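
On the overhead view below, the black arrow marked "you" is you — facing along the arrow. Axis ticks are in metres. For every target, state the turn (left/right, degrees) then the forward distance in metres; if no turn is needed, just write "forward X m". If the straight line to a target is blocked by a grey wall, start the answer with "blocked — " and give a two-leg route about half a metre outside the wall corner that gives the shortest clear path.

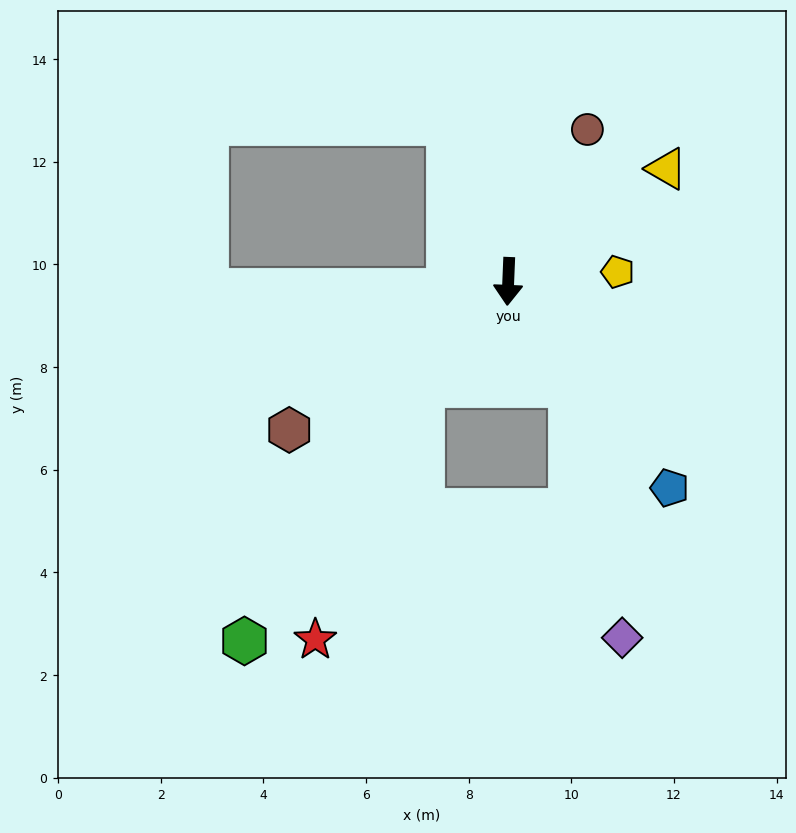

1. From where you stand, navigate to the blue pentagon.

turn left 40°, forward 5.1 m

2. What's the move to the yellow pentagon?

turn left 97°, forward 2.1 m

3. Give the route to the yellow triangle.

turn left 128°, forward 3.8 m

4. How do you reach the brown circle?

turn left 155°, forward 3.3 m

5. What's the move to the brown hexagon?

turn right 54°, forward 5.2 m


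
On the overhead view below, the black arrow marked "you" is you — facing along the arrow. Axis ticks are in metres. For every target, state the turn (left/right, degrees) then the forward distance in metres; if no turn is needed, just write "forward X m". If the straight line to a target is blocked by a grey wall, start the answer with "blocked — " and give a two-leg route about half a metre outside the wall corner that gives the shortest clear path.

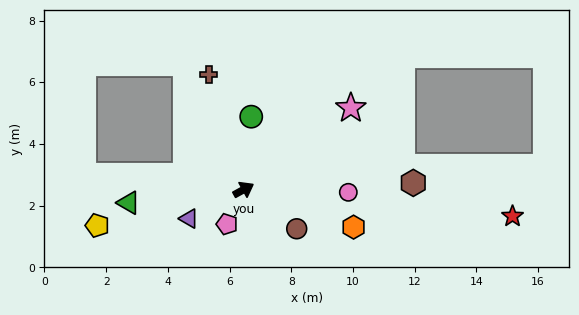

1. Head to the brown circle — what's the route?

turn right 65°, forward 2.1 m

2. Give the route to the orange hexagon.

turn right 48°, forward 3.8 m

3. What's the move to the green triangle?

turn left 158°, forward 3.8 m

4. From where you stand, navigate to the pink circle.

turn right 30°, forward 3.4 m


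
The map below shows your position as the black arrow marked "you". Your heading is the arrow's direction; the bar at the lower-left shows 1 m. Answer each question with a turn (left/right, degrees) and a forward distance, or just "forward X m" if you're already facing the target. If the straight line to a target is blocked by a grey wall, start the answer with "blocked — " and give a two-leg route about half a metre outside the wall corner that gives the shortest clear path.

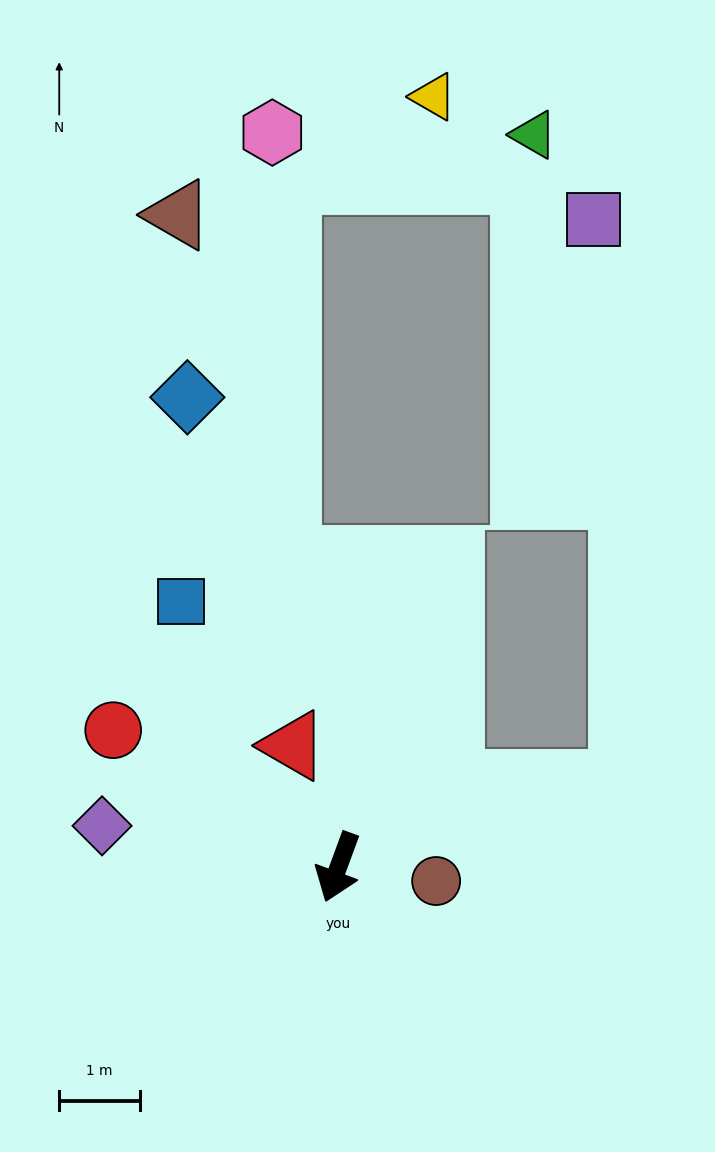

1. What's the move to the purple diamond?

turn right 80°, forward 3.0 m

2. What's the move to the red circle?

turn right 101°, forward 3.3 m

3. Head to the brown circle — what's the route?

turn left 102°, forward 1.2 m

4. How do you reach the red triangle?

turn right 139°, forward 1.6 m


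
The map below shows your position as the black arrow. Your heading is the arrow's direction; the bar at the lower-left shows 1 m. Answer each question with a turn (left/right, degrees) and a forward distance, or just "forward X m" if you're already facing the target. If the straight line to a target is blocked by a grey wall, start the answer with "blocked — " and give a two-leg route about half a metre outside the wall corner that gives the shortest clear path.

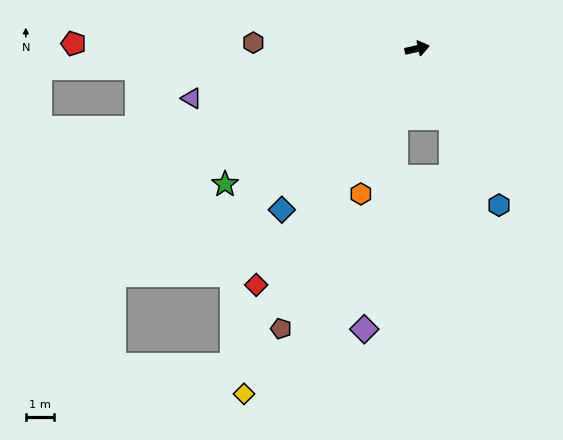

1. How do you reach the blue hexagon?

turn right 75°, forward 6.4 m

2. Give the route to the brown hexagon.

turn left 165°, forward 5.9 m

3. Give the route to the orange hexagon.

turn right 124°, forward 5.6 m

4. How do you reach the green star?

turn right 158°, forward 8.5 m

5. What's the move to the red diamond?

turn right 137°, forward 10.3 m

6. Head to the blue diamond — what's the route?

turn right 143°, forward 7.6 m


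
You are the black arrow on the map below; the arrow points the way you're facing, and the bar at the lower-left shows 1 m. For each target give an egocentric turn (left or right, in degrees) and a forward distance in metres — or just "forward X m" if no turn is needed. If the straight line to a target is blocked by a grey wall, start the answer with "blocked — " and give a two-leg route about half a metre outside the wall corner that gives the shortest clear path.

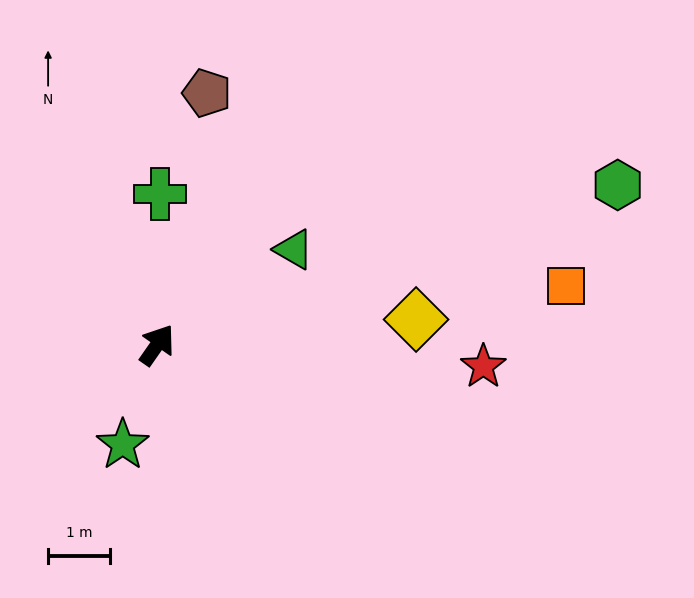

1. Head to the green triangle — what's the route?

turn right 20°, forward 2.7 m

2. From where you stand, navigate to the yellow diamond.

turn right 50°, forward 4.2 m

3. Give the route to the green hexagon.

turn right 36°, forward 7.9 m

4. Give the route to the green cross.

turn left 34°, forward 2.4 m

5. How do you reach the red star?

turn right 59°, forward 5.3 m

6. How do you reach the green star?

turn right 164°, forward 1.7 m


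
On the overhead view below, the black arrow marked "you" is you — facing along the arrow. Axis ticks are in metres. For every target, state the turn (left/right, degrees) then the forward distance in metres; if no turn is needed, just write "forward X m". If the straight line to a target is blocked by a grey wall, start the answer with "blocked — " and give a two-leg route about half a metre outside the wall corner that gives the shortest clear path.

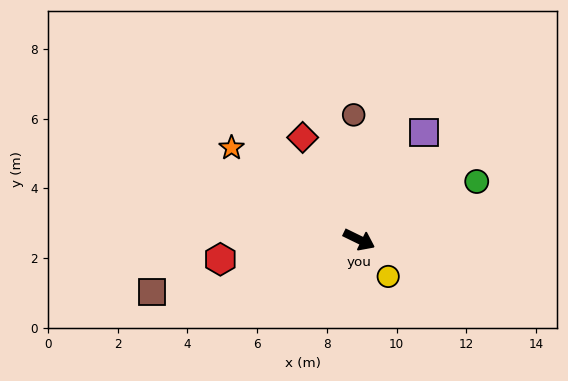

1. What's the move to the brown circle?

turn left 119°, forward 3.6 m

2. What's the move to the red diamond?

turn left 145°, forward 3.4 m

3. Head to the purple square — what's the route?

turn left 85°, forward 3.6 m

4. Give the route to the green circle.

turn left 52°, forward 3.8 m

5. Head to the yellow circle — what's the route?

turn right 26°, forward 1.3 m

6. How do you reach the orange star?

turn left 170°, forward 4.5 m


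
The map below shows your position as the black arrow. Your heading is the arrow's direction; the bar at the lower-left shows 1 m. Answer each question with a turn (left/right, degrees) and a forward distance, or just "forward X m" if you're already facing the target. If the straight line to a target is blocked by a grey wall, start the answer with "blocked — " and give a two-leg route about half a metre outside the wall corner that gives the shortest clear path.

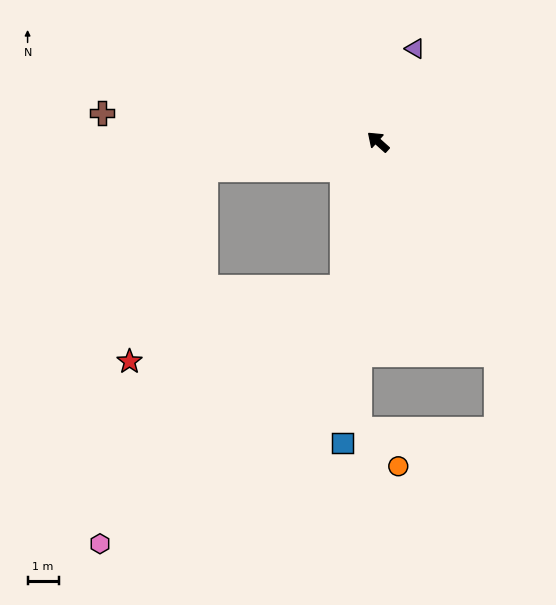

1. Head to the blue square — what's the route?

turn left 125°, forward 9.7 m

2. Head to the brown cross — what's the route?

turn left 36°, forward 8.9 m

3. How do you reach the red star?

blocked — turn left 118°, forward 4.8 m, then turn right 57°, forward 7.2 m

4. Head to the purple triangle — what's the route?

turn right 70°, forward 3.2 m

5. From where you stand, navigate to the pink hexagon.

blocked — turn left 118°, forward 4.8 m, then turn right 30°, forward 11.3 m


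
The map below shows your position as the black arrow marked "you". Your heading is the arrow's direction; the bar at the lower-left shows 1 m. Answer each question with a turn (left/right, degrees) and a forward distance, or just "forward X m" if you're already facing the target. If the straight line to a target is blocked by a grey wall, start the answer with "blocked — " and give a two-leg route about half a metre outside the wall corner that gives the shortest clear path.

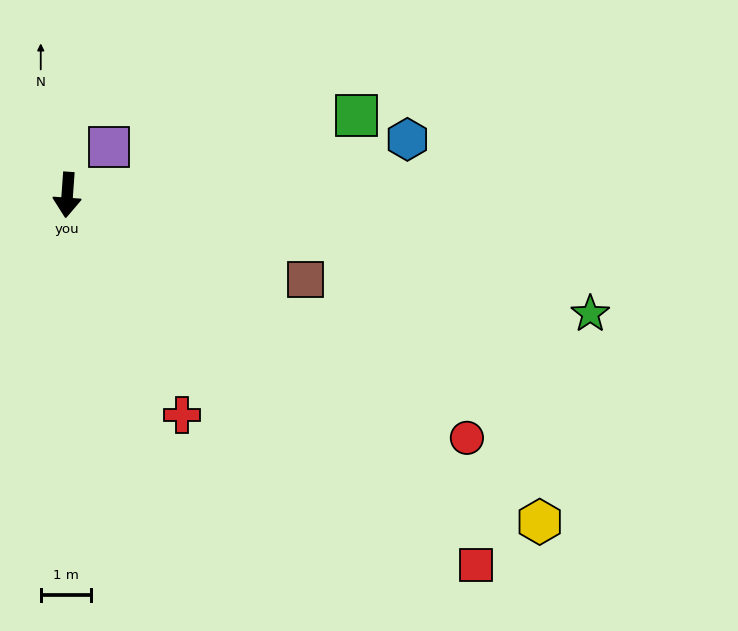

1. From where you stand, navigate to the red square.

turn left 52°, forward 11.0 m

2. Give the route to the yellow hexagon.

turn left 59°, forward 11.5 m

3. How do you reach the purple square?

turn left 143°, forward 1.3 m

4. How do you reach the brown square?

turn left 75°, forward 5.0 m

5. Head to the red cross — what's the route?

turn left 32°, forward 5.0 m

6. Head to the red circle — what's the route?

turn left 63°, forward 9.3 m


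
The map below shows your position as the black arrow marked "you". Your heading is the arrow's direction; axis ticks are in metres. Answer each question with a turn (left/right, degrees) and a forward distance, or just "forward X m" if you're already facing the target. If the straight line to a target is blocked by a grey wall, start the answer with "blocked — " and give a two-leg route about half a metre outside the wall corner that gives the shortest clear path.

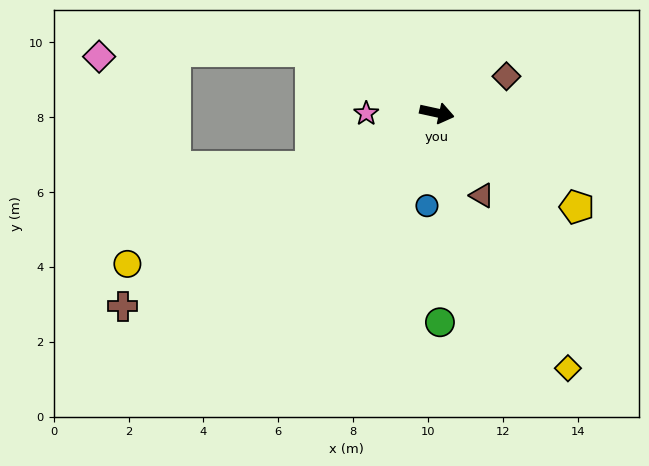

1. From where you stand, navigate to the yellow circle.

turn right 142°, forward 9.2 m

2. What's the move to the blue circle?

turn right 84°, forward 2.5 m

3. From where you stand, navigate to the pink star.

turn right 167°, forward 1.9 m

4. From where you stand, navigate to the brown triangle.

turn right 49°, forward 2.5 m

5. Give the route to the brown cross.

turn right 136°, forward 9.9 m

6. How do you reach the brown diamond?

turn left 40°, forward 2.1 m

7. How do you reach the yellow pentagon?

turn right 22°, forward 4.5 m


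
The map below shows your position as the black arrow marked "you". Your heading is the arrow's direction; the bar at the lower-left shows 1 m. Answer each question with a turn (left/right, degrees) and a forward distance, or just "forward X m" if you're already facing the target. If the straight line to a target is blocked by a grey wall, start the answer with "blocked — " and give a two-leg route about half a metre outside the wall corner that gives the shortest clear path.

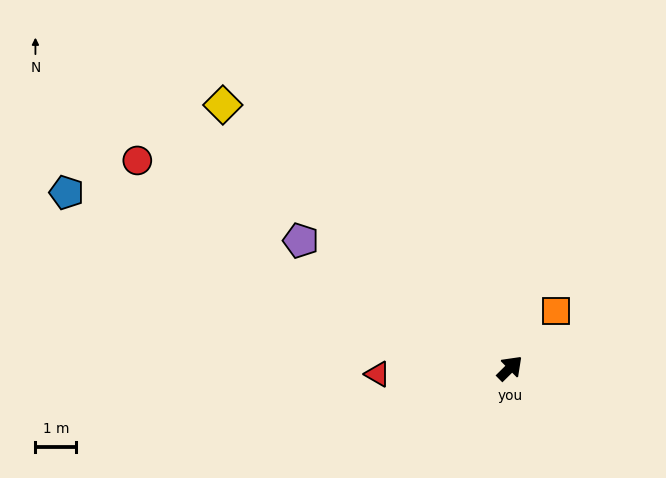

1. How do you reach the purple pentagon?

turn left 104°, forward 6.0 m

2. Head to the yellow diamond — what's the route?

turn left 93°, forward 9.5 m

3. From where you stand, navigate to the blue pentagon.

turn left 114°, forward 11.7 m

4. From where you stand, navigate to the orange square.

turn left 6°, forward 1.8 m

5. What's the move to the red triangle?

turn left 138°, forward 3.2 m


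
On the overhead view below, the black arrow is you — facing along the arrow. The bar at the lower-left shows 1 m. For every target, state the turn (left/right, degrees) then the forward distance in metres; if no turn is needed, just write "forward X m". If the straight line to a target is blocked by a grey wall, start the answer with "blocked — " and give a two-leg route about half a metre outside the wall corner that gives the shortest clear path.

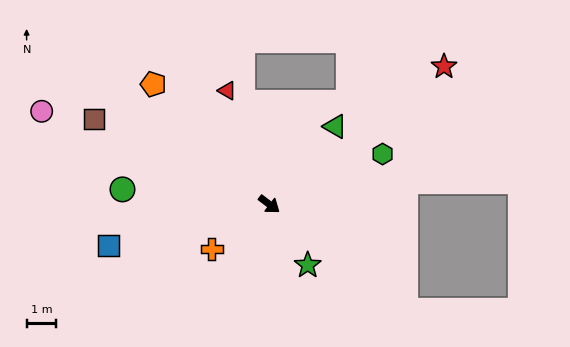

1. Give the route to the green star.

turn right 20°, forward 2.4 m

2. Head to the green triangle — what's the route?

turn left 87°, forward 3.5 m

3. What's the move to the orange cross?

turn right 105°, forward 2.5 m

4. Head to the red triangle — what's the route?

turn left 148°, forward 4.1 m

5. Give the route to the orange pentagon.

turn left 171°, forward 5.7 m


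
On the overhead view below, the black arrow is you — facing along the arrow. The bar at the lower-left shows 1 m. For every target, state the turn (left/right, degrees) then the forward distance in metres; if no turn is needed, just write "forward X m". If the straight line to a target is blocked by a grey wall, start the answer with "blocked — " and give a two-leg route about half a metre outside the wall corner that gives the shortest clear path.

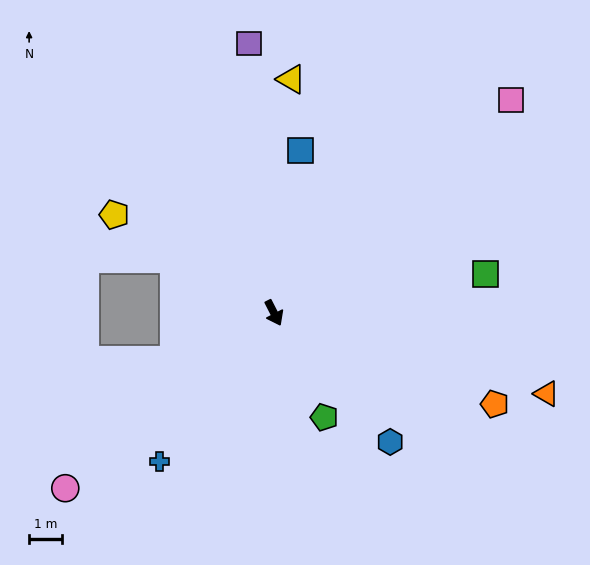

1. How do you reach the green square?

turn left 73°, forward 6.6 m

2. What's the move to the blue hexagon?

turn left 15°, forward 5.4 m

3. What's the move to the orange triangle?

turn left 46°, forward 8.8 m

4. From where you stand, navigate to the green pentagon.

forward 3.6 m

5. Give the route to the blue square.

turn left 144°, forward 5.1 m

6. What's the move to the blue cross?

turn right 65°, forward 5.8 m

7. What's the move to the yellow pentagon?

turn right 149°, forward 5.8 m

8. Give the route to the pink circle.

turn right 77°, forward 8.4 m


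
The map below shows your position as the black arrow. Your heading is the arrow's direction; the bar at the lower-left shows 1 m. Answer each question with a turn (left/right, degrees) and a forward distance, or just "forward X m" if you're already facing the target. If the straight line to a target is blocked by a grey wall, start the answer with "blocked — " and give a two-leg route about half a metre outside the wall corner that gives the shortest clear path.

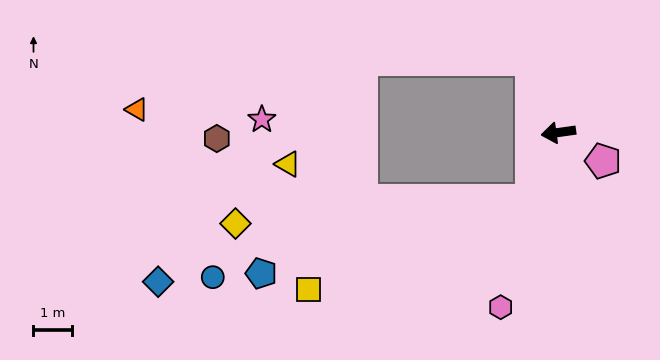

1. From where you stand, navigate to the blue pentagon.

blocked — turn left 60°, forward 1.9 m, then turn right 53°, forward 7.3 m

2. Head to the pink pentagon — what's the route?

turn left 140°, forward 1.4 m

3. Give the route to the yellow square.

blocked — turn left 60°, forward 1.9 m, then turn right 46°, forward 6.2 m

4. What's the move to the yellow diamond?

blocked — turn left 60°, forward 1.9 m, then turn right 63°, forward 7.7 m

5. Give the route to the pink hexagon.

turn left 64°, forward 4.8 m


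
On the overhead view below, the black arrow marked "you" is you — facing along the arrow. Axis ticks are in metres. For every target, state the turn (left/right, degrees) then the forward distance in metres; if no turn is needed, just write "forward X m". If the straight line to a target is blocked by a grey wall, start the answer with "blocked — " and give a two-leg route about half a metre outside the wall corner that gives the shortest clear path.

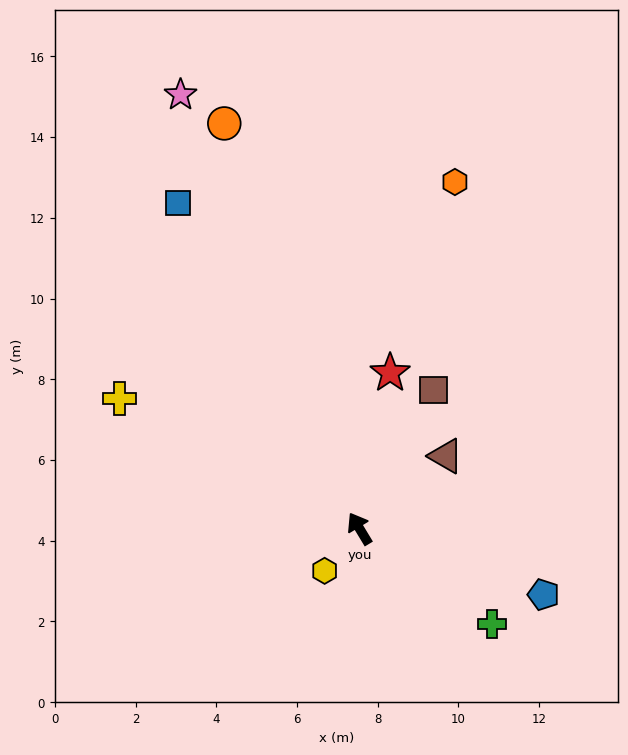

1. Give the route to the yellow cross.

turn left 30°, forward 6.8 m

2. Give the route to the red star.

turn right 42°, forward 3.9 m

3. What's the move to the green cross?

turn right 157°, forward 4.0 m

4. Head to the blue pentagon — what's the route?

turn right 141°, forward 4.8 m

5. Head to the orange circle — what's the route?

turn right 13°, forward 10.6 m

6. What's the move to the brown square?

turn right 59°, forward 3.9 m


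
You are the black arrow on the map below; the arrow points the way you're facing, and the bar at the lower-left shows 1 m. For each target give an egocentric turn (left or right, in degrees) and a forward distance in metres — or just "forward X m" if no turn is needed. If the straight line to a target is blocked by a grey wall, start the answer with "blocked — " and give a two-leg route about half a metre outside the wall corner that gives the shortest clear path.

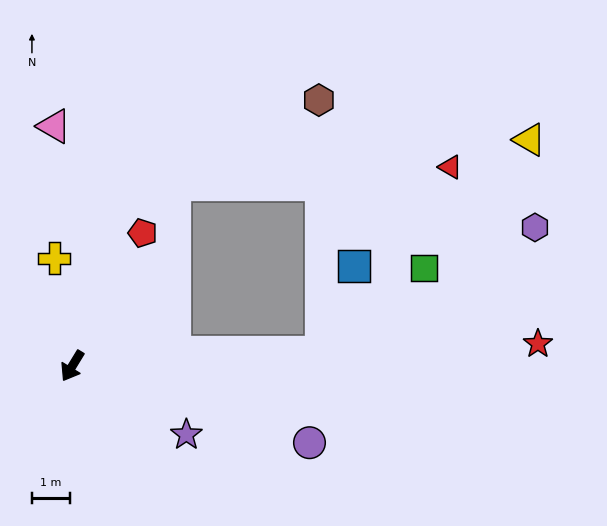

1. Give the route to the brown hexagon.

blocked — turn left 125°, forward 6.5 m, then turn left 87°, forward 6.6 m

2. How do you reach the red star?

turn left 124°, forward 12.2 m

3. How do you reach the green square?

blocked — turn left 125°, forward 6.5 m, then turn left 36°, forward 3.5 m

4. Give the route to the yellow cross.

turn right 139°, forward 2.9 m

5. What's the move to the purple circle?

turn left 103°, forward 6.5 m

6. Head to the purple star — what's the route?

turn left 90°, forward 3.5 m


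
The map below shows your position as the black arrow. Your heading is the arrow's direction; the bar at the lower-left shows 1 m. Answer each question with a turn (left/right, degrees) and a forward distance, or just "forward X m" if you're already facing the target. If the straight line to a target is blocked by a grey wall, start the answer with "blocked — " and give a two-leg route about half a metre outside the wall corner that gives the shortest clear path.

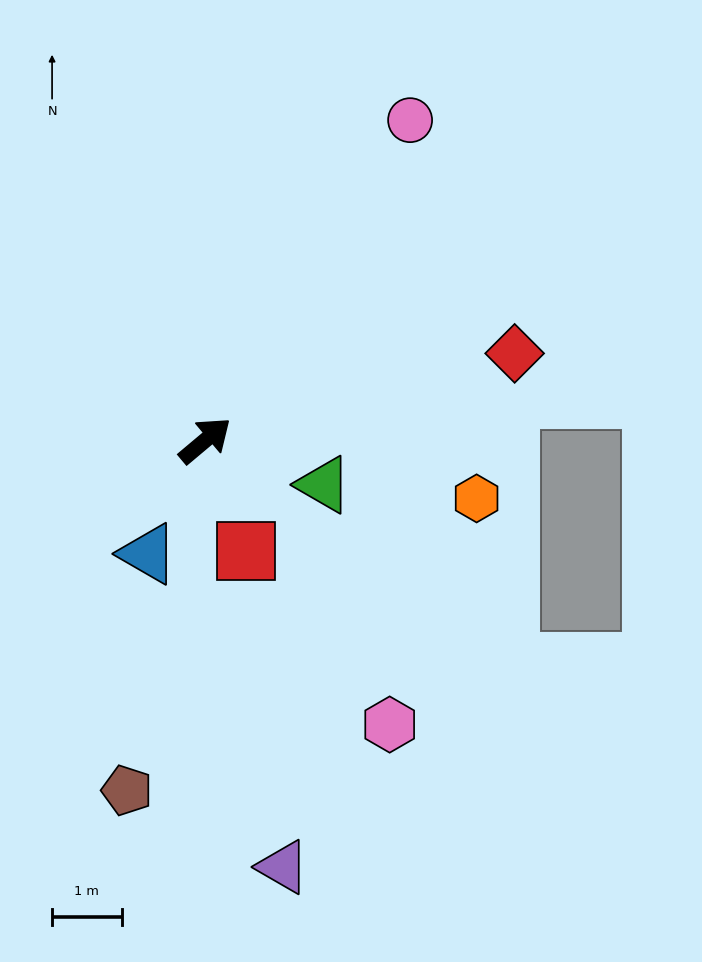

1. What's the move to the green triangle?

turn right 61°, forward 1.8 m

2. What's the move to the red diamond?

turn right 24°, forward 4.6 m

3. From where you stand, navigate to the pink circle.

turn left 17°, forward 5.5 m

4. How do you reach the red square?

turn right 110°, forward 1.7 m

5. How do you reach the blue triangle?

turn right 157°, forward 1.8 m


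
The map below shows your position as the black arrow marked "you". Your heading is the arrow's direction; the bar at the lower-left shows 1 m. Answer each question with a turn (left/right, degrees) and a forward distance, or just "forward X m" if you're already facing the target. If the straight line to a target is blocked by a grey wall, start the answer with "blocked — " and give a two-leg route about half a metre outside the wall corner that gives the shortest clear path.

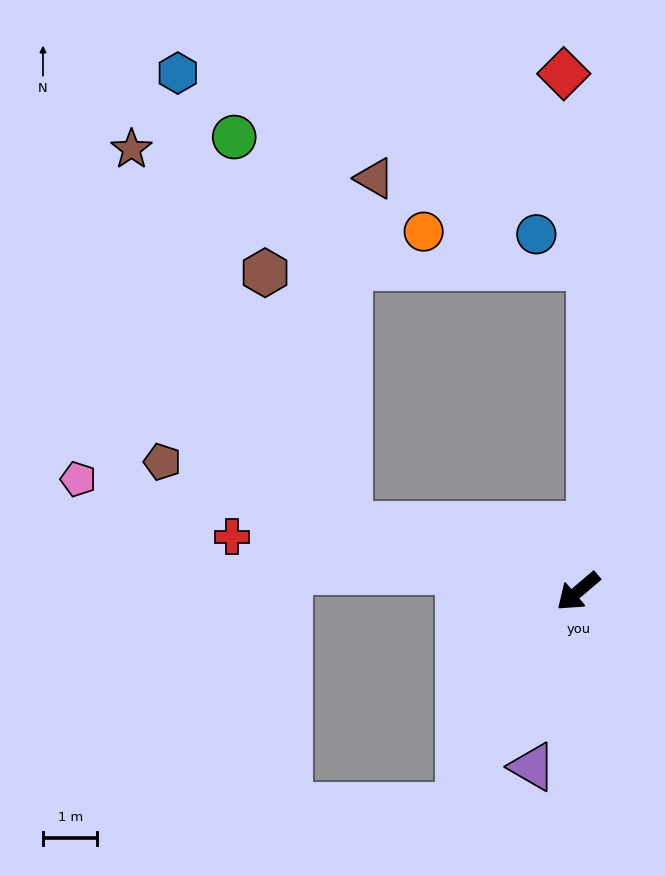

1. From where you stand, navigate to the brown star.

blocked — turn right 57°, forward 4.4 m, then turn right 43°, forward 8.0 m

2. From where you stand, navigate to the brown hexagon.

blocked — turn right 57°, forward 4.4 m, then turn right 55°, forward 4.9 m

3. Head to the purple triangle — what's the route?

turn left 35°, forward 3.3 m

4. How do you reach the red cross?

turn right 49°, forward 6.5 m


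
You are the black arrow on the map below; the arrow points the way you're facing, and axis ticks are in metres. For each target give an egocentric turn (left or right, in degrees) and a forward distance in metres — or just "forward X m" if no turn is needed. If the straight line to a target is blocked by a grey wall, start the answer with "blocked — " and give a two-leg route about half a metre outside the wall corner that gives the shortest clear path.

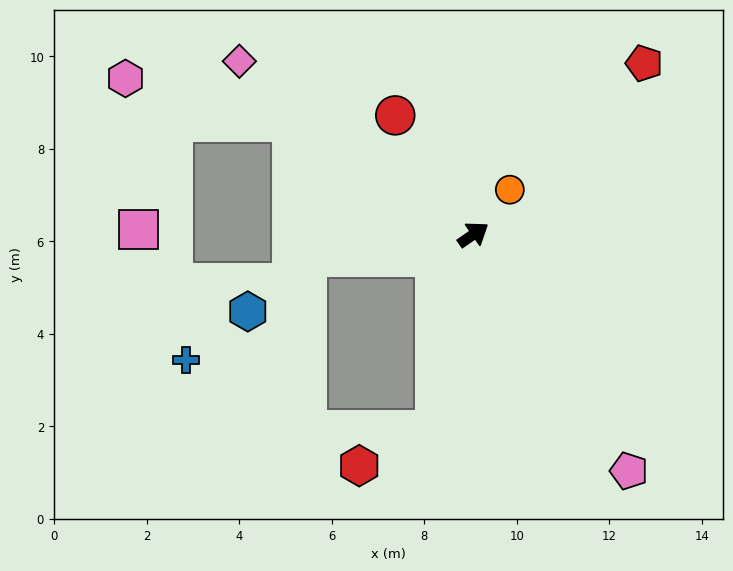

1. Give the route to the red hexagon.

blocked — turn right 136°, forward 4.3 m, then turn right 53°, forward 1.8 m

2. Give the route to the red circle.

turn left 89°, forward 3.1 m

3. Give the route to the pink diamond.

turn left 109°, forward 6.3 m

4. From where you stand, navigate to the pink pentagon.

turn right 91°, forward 6.1 m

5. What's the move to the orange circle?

turn left 16°, forward 1.2 m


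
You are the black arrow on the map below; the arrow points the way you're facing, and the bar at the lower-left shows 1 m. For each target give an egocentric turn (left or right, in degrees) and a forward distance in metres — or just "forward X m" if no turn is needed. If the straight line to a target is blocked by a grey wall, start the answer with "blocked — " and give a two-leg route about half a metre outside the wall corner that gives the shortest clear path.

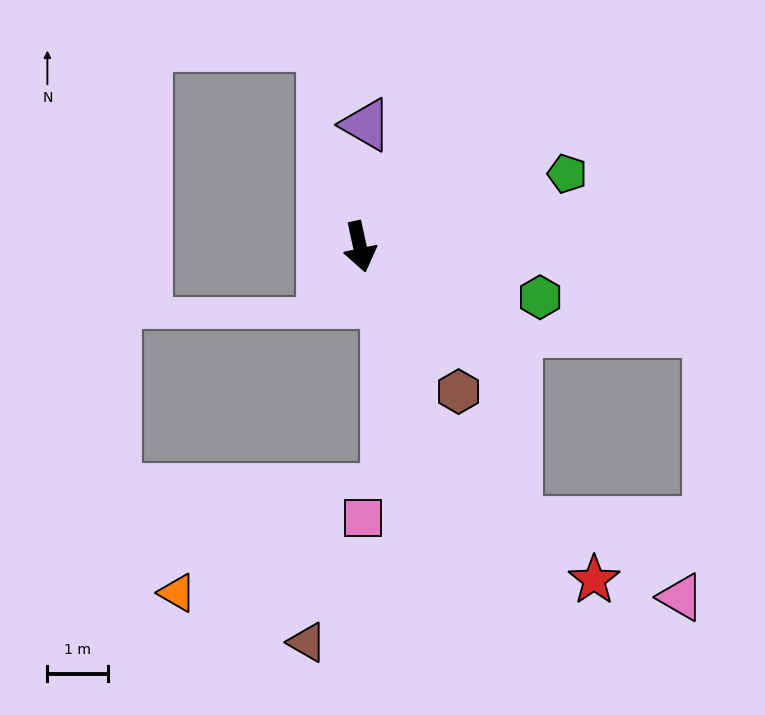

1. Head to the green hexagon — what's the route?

turn left 62°, forward 3.1 m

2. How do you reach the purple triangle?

turn left 165°, forward 2.0 m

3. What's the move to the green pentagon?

turn left 97°, forward 3.6 m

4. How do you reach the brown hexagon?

turn left 22°, forward 2.9 m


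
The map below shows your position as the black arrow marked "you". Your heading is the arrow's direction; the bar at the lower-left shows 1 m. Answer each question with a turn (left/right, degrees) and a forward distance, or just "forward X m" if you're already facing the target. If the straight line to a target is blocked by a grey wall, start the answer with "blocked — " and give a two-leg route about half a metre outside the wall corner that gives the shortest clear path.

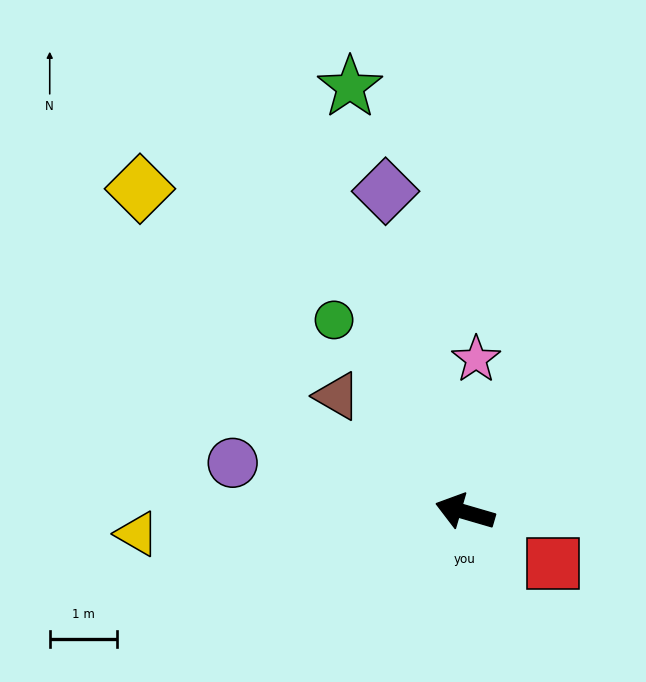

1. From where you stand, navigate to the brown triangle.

turn right 26°, forward 2.6 m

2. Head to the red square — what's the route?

turn left 166°, forward 1.5 m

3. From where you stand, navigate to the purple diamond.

turn right 60°, forward 4.9 m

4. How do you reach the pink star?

turn right 78°, forward 2.3 m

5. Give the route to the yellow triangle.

turn left 20°, forward 4.9 m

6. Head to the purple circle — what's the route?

turn left 4°, forward 3.5 m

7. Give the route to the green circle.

turn right 39°, forward 3.5 m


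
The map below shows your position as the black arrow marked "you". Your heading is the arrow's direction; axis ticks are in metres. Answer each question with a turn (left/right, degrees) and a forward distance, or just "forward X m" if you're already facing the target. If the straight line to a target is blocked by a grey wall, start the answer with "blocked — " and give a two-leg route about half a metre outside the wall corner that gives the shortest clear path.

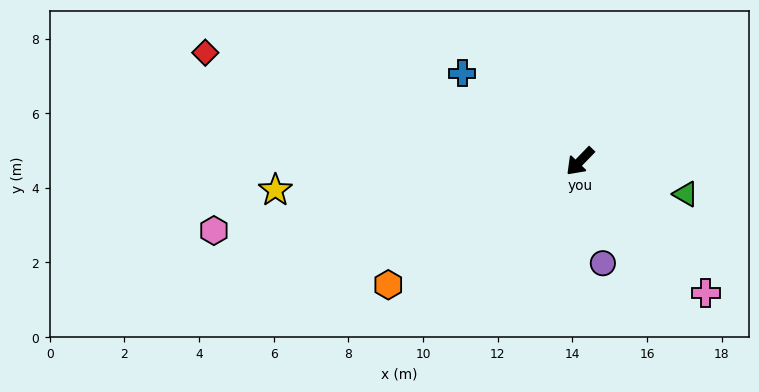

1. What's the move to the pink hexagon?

turn right 35°, forward 10.0 m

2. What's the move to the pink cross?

turn left 88°, forward 4.9 m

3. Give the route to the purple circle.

turn left 57°, forward 2.8 m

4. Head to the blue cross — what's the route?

turn right 83°, forward 3.9 m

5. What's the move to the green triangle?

turn left 117°, forward 3.0 m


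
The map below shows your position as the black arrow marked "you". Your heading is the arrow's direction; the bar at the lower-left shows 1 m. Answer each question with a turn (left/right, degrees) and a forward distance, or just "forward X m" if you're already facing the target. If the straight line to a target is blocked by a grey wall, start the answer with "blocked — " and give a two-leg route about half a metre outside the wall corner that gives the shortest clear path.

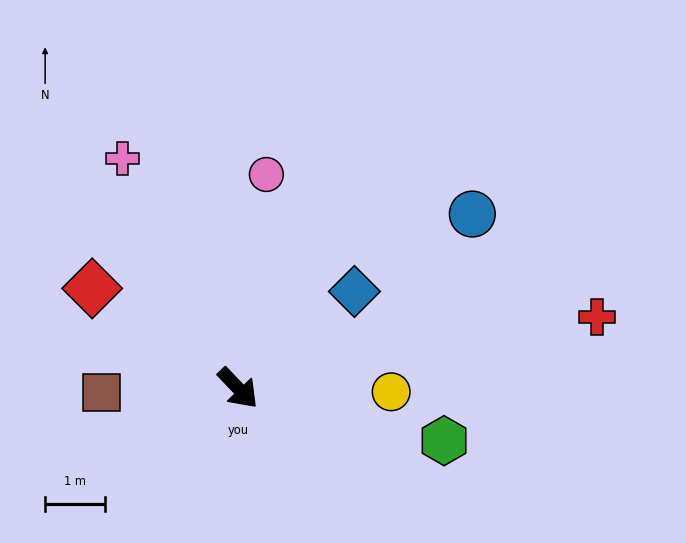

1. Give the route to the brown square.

turn right 132°, forward 2.3 m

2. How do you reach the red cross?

turn left 58°, forward 6.1 m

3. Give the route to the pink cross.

turn left 163°, forward 4.3 m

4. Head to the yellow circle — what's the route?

turn left 45°, forward 2.6 m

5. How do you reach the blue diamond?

turn left 86°, forward 2.5 m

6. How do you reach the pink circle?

turn left 129°, forward 3.6 m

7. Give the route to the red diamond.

turn right 168°, forward 3.0 m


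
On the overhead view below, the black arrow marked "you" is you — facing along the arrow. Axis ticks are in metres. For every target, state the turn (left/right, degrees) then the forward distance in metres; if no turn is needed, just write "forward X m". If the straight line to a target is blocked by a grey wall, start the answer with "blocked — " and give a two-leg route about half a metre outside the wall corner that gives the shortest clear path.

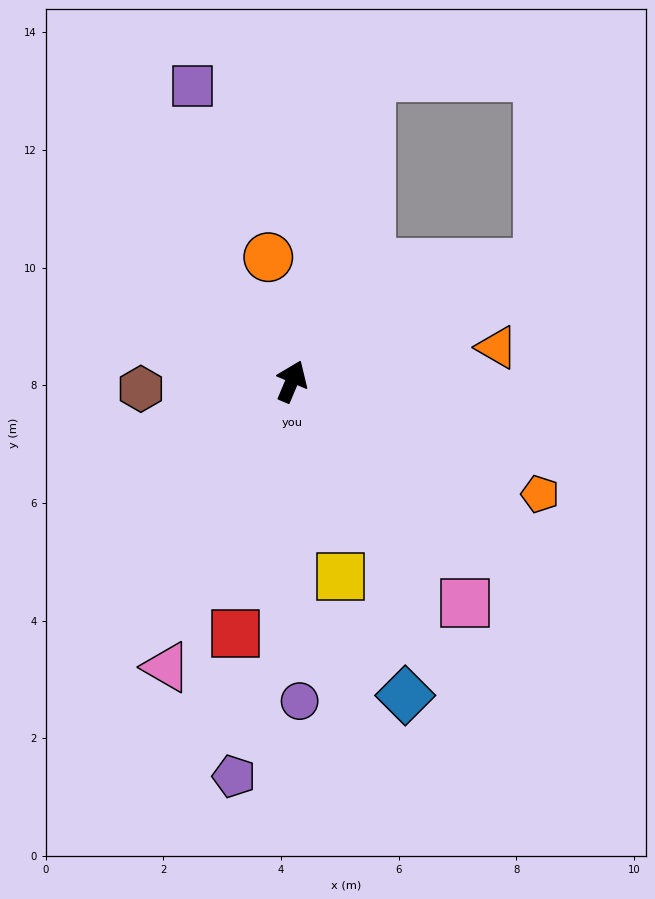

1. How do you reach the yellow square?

turn right 143°, forward 3.4 m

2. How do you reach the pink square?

turn right 119°, forward 4.8 m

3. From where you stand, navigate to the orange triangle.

turn right 58°, forward 3.5 m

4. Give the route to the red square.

turn right 170°, forward 4.4 m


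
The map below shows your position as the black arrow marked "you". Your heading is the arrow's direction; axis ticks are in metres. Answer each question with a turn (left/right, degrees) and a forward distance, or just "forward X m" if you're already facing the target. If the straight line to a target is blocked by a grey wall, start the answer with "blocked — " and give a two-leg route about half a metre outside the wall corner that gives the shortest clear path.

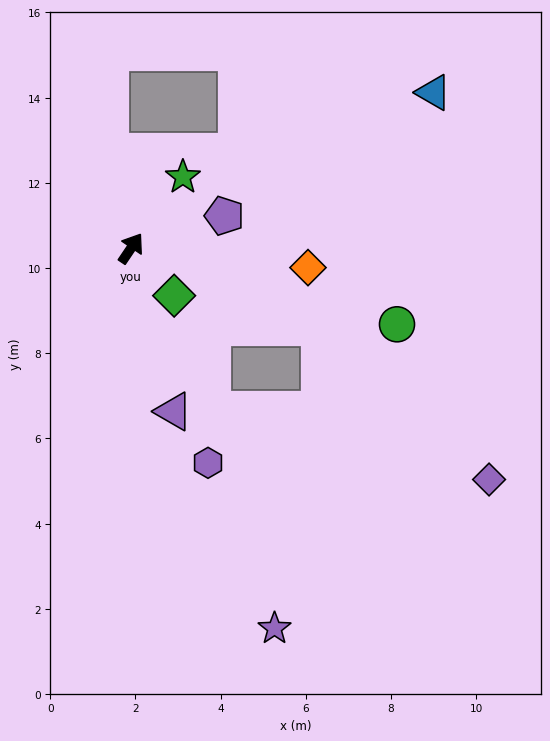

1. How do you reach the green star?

turn right 2°, forward 2.1 m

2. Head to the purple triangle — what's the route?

turn right 131°, forward 4.0 m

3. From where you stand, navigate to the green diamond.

turn right 104°, forward 1.5 m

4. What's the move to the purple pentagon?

turn right 37°, forward 2.3 m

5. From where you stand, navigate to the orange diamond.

turn right 62°, forward 4.2 m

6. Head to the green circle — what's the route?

turn right 72°, forward 6.5 m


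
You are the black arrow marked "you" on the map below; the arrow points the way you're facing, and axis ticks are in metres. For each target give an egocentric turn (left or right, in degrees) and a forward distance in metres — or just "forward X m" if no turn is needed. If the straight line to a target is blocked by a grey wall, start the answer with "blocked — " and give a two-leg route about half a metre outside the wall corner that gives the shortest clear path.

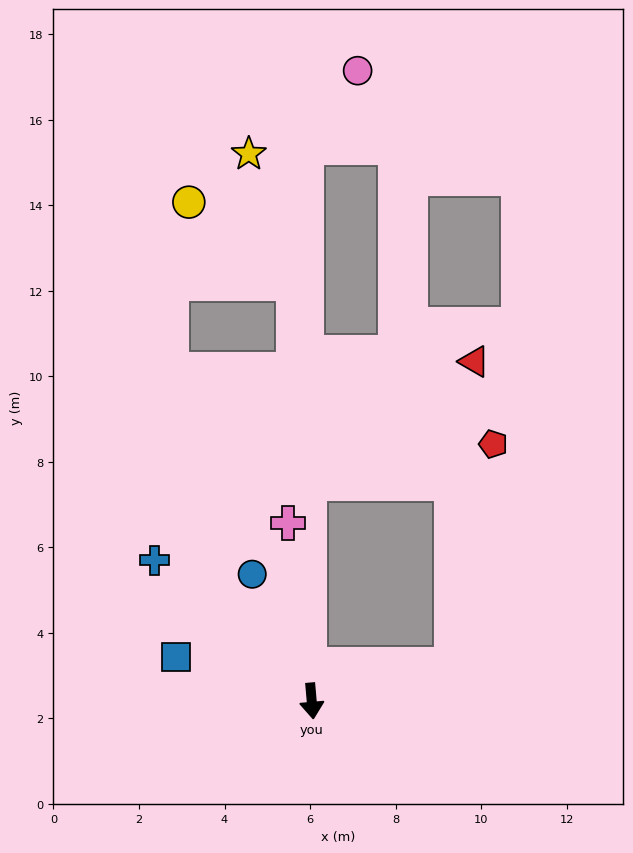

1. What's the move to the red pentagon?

blocked — turn left 99°, forward 3.4 m, then turn left 65°, forward 5.3 m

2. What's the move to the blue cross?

turn right 137°, forward 4.9 m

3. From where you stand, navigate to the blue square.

turn right 113°, forward 3.3 m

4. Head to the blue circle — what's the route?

turn right 160°, forward 3.3 m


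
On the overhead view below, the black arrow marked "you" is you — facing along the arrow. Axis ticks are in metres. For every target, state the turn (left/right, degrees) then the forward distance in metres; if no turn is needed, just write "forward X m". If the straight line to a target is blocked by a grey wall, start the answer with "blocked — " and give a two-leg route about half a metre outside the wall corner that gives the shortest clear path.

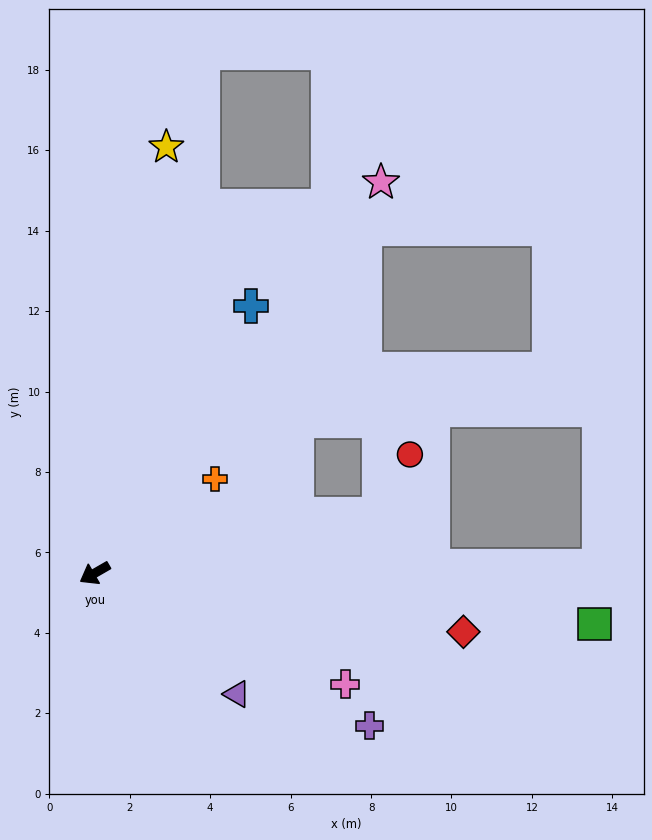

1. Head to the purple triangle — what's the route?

turn left 110°, forward 4.6 m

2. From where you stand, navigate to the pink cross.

turn left 126°, forward 6.8 m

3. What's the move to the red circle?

blocked — turn left 162°, forward 7.2 m, then turn left 51°, forward 1.7 m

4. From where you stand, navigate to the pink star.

turn right 156°, forward 12.0 m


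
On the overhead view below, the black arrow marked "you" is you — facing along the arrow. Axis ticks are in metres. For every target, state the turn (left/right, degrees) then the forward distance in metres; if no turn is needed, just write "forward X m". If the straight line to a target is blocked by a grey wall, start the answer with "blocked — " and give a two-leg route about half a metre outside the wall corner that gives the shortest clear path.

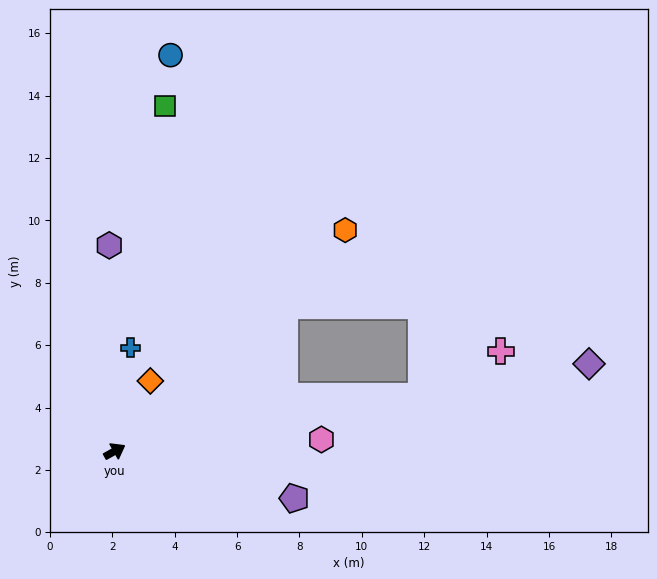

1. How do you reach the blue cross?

turn left 52°, forward 3.4 m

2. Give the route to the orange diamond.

turn left 34°, forward 2.5 m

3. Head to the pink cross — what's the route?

blocked — turn right 19°, forward 10.0 m, then turn left 19°, forward 2.9 m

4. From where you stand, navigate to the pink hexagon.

turn right 26°, forward 6.6 m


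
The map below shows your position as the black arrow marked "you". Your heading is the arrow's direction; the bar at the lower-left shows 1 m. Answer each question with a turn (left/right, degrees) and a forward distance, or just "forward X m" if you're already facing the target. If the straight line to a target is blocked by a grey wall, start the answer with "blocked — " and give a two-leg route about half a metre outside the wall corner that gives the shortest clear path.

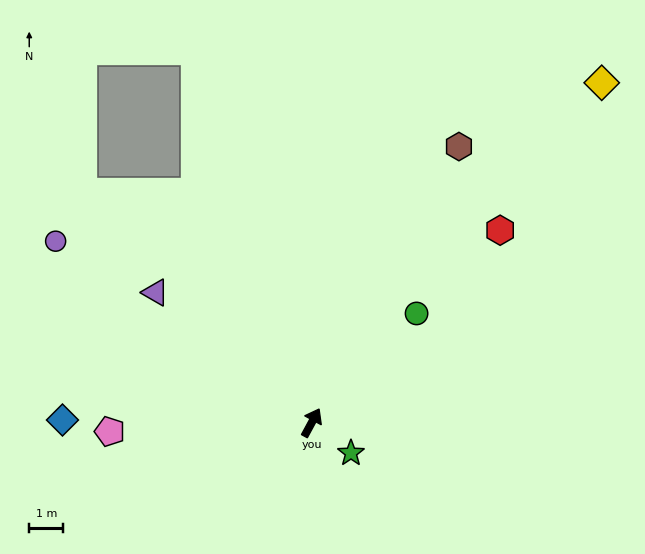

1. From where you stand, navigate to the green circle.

turn right 15°, forward 4.5 m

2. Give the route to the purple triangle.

turn left 79°, forward 6.0 m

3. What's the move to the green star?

turn right 99°, forward 1.5 m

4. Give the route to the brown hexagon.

forward 9.2 m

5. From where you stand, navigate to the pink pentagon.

turn left 121°, forward 6.0 m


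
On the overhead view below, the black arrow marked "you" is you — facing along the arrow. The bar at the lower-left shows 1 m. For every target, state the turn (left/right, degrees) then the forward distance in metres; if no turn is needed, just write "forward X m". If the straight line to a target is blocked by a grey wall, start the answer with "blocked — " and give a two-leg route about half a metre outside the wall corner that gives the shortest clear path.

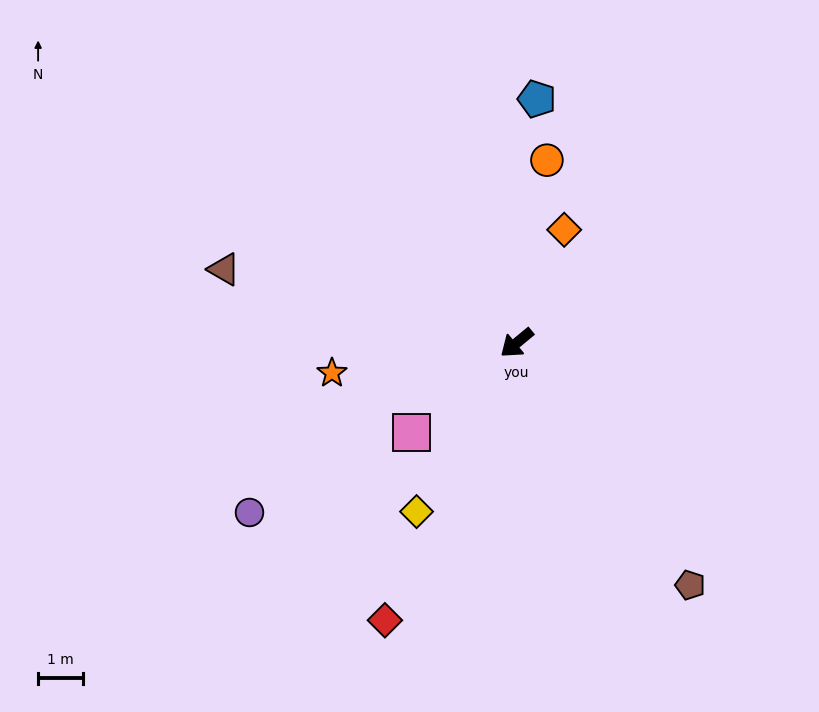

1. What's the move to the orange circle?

turn right 139°, forward 4.1 m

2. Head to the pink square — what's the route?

forward 3.1 m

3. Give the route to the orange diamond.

turn right 152°, forward 2.7 m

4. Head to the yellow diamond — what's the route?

turn left 20°, forward 4.4 m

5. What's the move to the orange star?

turn right 30°, forward 4.2 m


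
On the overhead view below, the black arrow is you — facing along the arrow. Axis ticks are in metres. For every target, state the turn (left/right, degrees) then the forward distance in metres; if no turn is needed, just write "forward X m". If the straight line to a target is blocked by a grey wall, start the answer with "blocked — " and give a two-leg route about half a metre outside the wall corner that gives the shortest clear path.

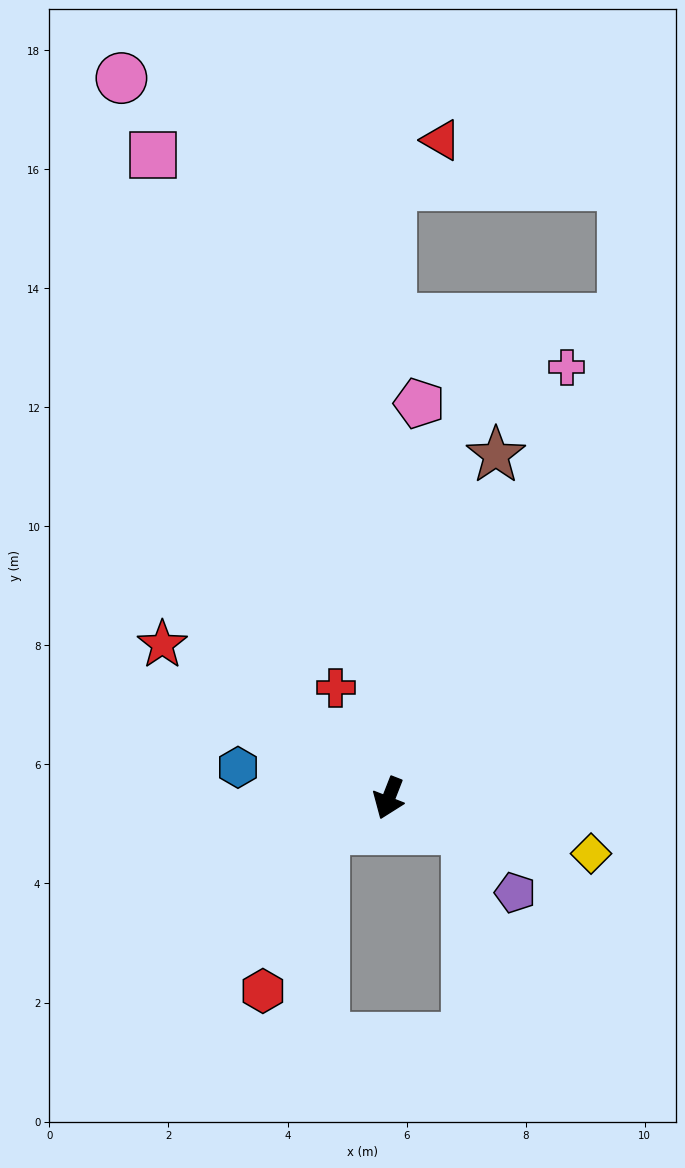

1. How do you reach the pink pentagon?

turn right 163°, forward 6.7 m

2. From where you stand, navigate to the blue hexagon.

turn right 80°, forward 2.6 m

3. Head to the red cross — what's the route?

turn right 133°, forward 2.1 m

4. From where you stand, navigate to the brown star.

turn right 176°, forward 6.0 m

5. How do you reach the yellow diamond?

turn left 96°, forward 3.5 m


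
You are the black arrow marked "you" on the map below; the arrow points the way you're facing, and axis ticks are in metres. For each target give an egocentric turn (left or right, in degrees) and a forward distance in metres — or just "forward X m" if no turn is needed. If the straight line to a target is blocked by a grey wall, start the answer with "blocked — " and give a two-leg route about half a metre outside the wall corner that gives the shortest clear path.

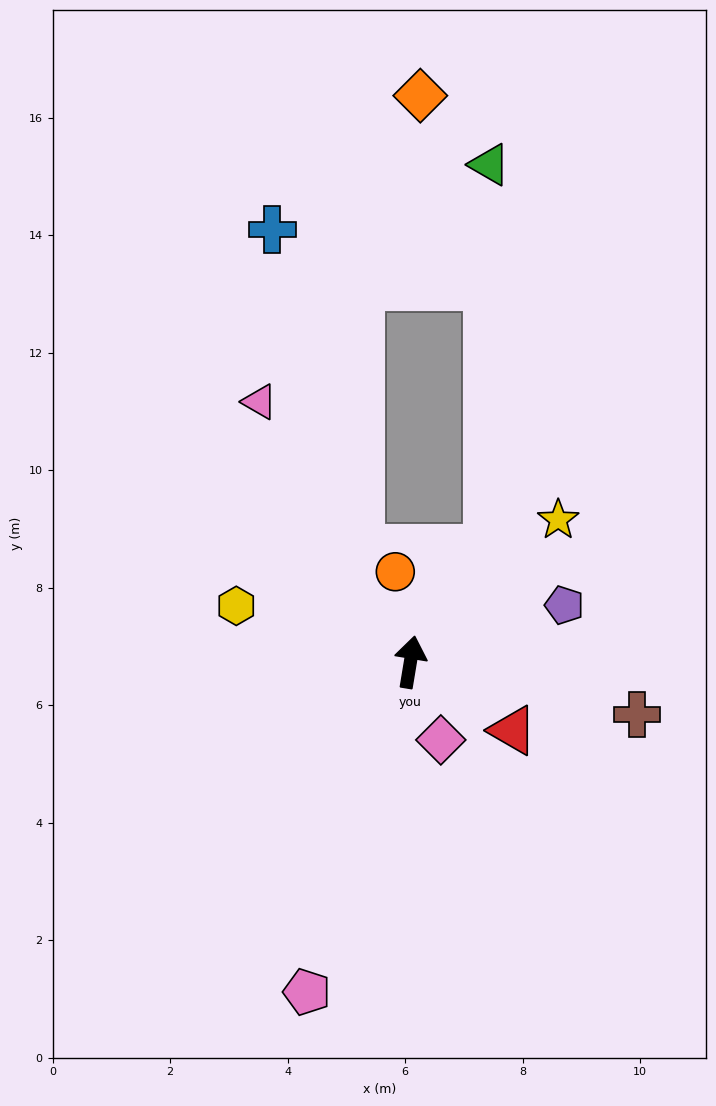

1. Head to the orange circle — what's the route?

turn left 19°, forward 1.6 m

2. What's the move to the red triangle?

turn right 114°, forward 2.1 m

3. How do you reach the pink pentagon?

turn left 172°, forward 5.9 m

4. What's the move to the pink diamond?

turn right 149°, forward 1.4 m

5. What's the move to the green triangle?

blocked — turn right 25°, forward 2.3 m, then turn left 34°, forward 6.6 m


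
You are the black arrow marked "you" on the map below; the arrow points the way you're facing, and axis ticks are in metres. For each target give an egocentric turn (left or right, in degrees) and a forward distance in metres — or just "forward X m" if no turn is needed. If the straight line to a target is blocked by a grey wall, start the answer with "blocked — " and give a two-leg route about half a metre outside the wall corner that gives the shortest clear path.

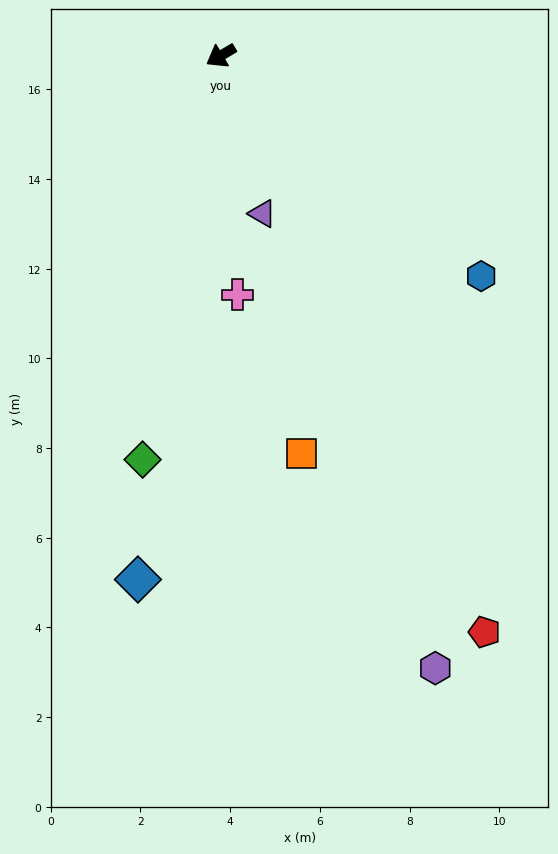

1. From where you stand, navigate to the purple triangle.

turn left 74°, forward 3.6 m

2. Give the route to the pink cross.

turn left 63°, forward 5.3 m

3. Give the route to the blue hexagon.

turn left 109°, forward 7.6 m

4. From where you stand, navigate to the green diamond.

turn left 48°, forward 9.2 m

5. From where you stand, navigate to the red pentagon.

turn left 84°, forward 14.1 m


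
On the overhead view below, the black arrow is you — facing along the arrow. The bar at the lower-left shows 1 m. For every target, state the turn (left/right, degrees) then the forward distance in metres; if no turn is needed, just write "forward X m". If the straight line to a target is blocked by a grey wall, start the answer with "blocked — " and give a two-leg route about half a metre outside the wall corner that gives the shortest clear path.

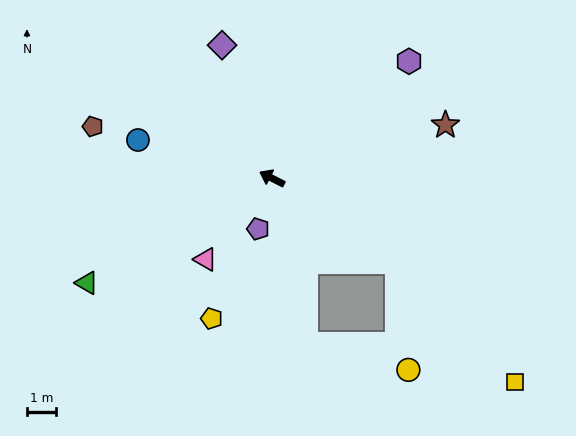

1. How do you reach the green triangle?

turn left 56°, forward 7.4 m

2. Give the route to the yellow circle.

blocked — turn left 173°, forward 5.2 m, then turn right 50°, forward 3.8 m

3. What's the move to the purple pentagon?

turn left 102°, forward 1.8 m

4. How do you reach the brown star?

turn right 136°, forward 6.3 m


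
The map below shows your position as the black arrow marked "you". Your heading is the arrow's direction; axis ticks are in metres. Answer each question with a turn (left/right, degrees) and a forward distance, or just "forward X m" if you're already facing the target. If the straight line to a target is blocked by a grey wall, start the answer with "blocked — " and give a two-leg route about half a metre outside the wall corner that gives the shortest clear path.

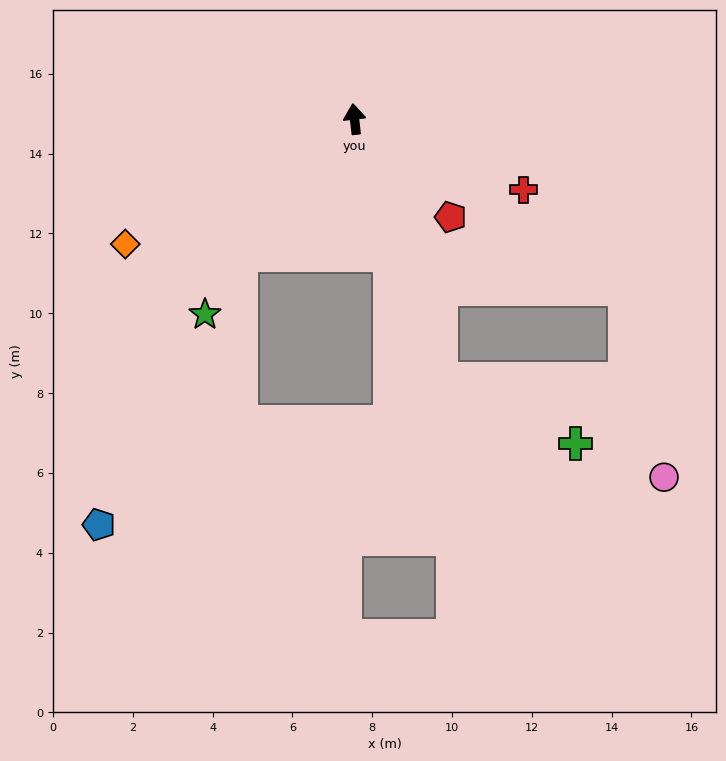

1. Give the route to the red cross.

turn right 119°, forward 4.6 m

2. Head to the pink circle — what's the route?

blocked — turn right 129°, forward 8.0 m, then turn right 46°, forward 4.8 m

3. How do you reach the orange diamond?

turn left 112°, forward 6.5 m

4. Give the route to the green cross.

blocked — turn right 168°, forward 6.9 m, then turn left 46°, forward 3.7 m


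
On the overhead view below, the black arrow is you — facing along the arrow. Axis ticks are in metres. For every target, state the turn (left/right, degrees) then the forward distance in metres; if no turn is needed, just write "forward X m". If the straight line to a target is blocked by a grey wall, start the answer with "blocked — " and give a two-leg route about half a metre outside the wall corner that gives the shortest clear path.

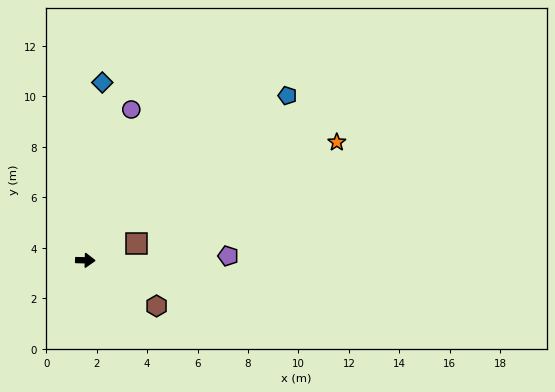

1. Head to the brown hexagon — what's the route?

turn right 31°, forward 3.4 m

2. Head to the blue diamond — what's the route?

turn left 86°, forward 7.1 m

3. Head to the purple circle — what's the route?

turn left 74°, forward 6.3 m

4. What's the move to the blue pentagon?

turn left 41°, forward 10.3 m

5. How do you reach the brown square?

turn left 20°, forward 2.1 m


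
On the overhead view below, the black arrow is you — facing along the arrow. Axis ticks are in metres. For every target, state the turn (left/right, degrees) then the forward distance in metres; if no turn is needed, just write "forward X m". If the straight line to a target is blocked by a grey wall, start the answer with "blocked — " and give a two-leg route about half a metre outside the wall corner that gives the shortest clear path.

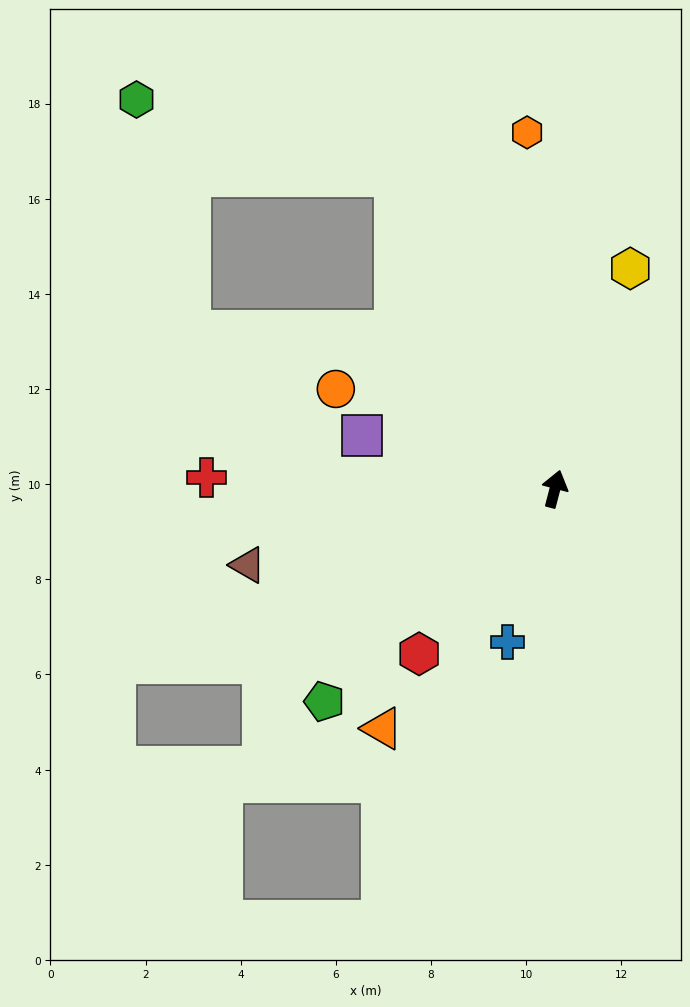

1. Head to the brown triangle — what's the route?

turn left 119°, forward 6.7 m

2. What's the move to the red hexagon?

turn left 155°, forward 4.5 m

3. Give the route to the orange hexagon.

turn left 19°, forward 7.5 m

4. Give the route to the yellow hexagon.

turn right 4°, forward 4.9 m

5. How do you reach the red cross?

turn left 103°, forward 7.3 m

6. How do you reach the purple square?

turn left 89°, forward 4.2 m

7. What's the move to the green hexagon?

blocked — turn left 42°, forward 7.4 m, then turn left 46°, forward 5.6 m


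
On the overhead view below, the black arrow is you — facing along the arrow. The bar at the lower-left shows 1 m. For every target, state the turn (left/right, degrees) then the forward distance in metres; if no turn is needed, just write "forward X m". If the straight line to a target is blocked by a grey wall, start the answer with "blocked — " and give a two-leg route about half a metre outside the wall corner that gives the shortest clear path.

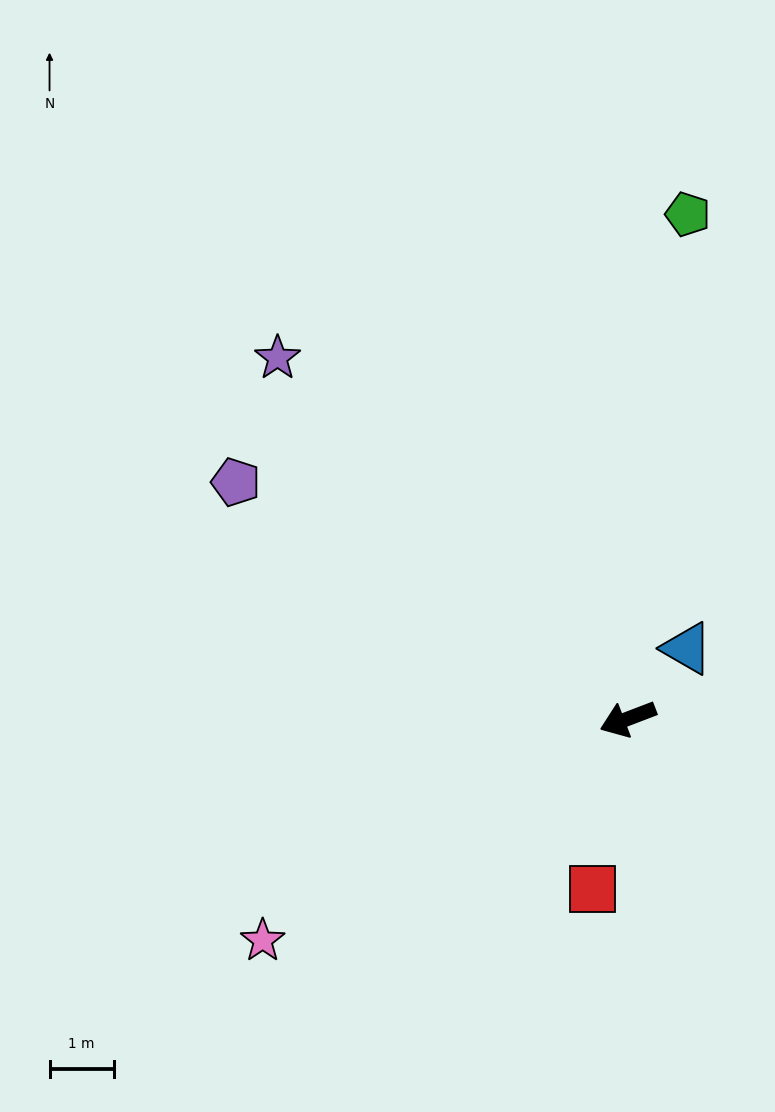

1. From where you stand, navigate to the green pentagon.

turn right 118°, forward 7.9 m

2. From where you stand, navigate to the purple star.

turn right 67°, forward 7.8 m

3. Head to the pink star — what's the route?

turn left 10°, forward 6.6 m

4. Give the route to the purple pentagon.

turn right 52°, forward 7.1 m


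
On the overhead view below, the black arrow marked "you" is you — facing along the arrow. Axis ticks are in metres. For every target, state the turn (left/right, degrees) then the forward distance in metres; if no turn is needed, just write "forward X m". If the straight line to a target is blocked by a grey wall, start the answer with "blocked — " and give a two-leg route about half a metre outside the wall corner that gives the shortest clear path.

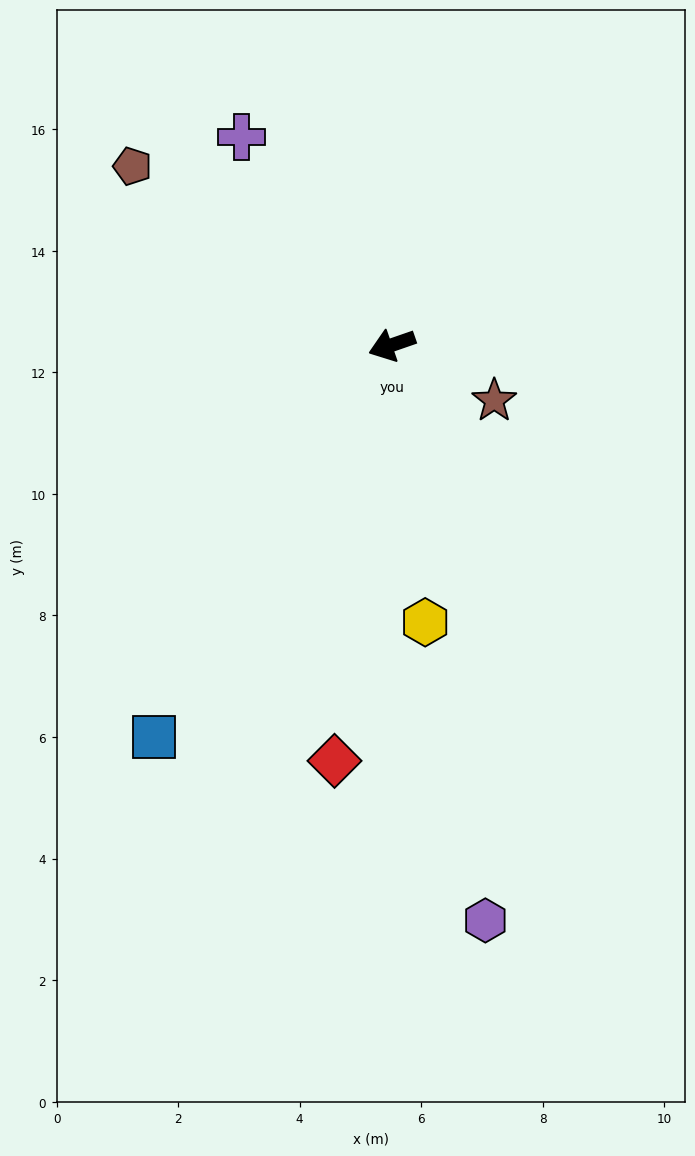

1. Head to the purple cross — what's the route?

turn right 73°, forward 4.2 m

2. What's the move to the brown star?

turn left 132°, forward 1.9 m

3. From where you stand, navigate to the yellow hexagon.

turn left 78°, forward 4.6 m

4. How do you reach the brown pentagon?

turn right 54°, forward 5.2 m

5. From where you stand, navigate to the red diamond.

turn left 63°, forward 6.9 m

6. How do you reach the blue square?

turn left 40°, forward 7.6 m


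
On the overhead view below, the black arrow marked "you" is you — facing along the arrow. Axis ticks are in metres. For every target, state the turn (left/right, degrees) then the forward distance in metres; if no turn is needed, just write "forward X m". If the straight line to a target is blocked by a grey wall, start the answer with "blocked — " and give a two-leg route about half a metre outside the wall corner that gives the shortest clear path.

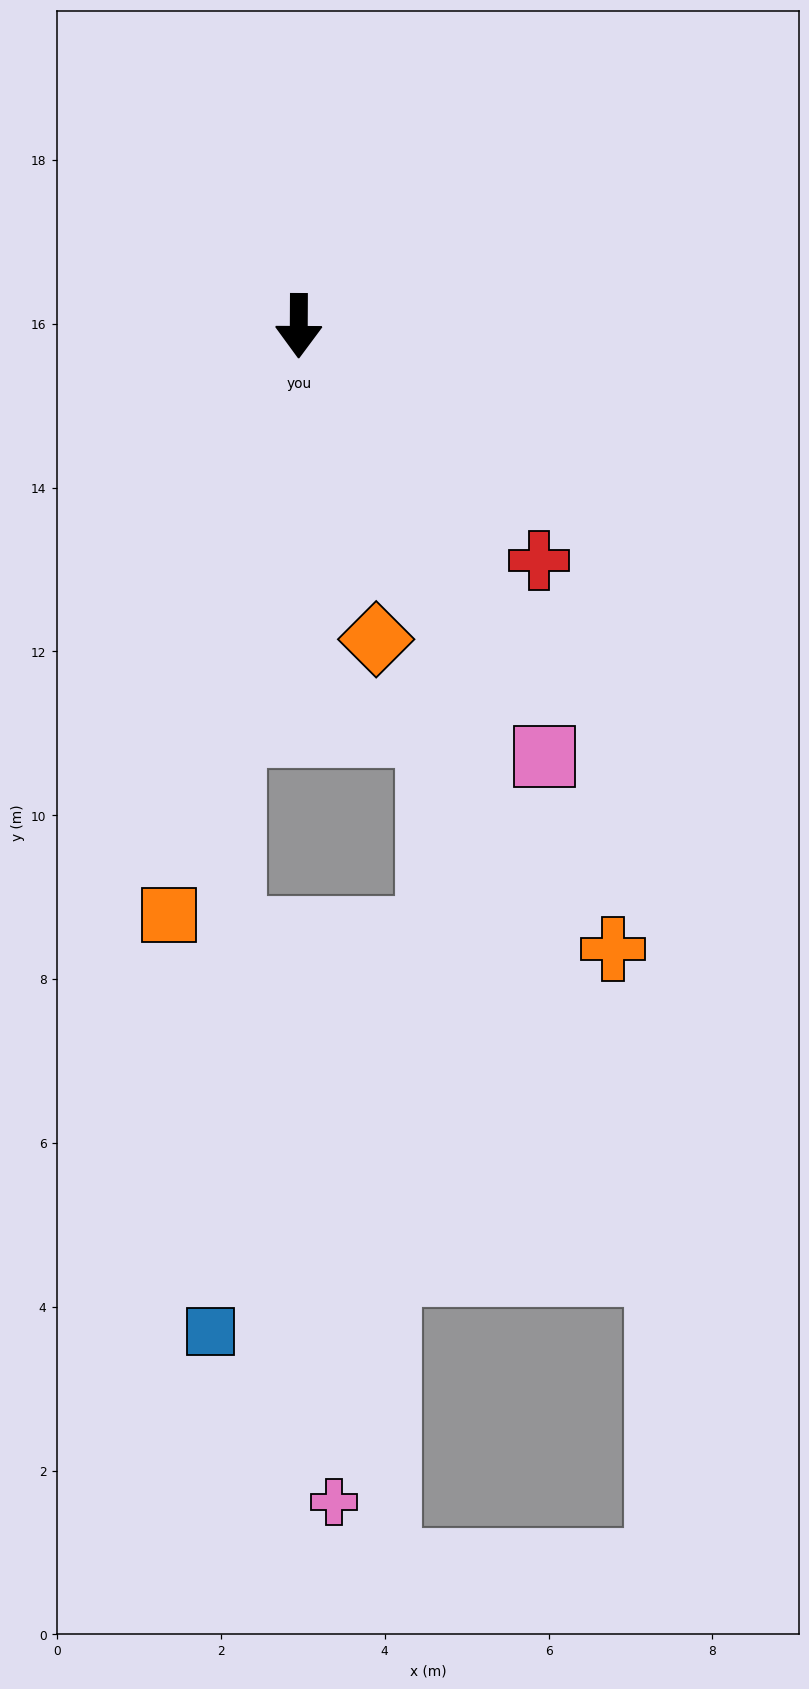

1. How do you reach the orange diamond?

turn left 14°, forward 3.9 m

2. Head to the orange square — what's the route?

turn right 12°, forward 7.4 m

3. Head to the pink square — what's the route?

turn left 30°, forward 6.1 m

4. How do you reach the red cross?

turn left 46°, forward 4.1 m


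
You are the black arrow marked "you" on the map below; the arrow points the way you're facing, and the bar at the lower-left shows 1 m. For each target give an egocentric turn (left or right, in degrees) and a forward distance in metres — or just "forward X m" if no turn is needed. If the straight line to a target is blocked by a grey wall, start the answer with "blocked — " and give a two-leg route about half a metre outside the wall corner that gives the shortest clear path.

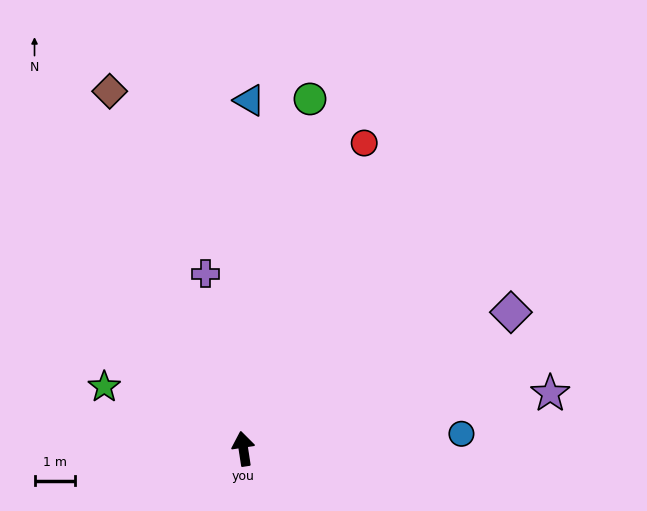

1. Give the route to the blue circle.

turn right 95°, forward 5.3 m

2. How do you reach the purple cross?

turn left 3°, forward 4.4 m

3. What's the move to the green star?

turn left 57°, forward 3.7 m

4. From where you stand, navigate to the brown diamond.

turn left 12°, forward 9.3 m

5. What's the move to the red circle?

turn right 30°, forward 8.0 m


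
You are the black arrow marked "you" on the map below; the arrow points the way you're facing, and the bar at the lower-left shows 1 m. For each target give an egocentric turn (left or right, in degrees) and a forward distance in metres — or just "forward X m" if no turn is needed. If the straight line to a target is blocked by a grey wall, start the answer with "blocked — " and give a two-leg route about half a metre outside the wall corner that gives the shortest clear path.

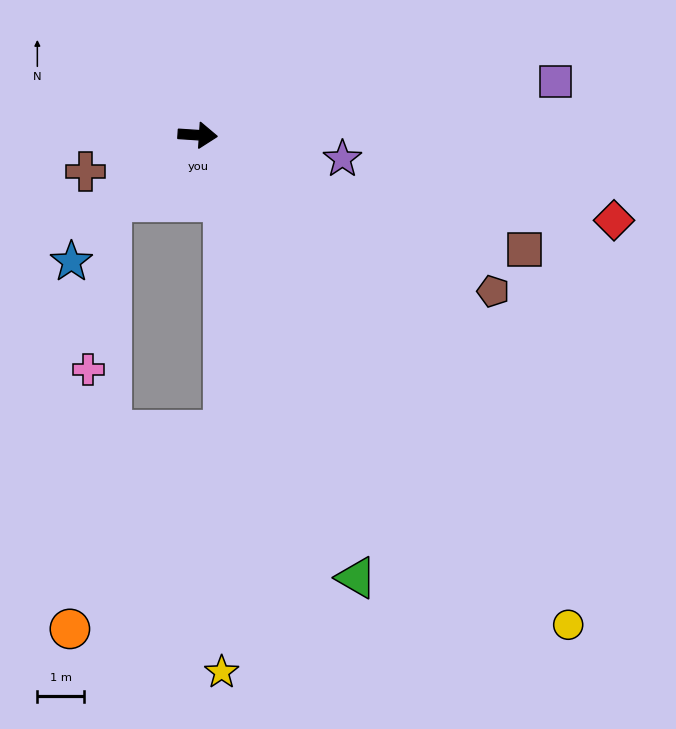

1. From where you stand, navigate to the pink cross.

blocked — turn right 138°, forward 2.3 m, then turn left 44°, forward 3.6 m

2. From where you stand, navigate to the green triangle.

turn right 67°, forward 10.0 m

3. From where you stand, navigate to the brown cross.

turn right 158°, forward 2.5 m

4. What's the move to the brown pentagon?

turn right 24°, forward 7.1 m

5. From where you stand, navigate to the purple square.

turn left 12°, forward 7.7 m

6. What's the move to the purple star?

turn right 6°, forward 3.1 m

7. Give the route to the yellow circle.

turn right 49°, forward 13.1 m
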